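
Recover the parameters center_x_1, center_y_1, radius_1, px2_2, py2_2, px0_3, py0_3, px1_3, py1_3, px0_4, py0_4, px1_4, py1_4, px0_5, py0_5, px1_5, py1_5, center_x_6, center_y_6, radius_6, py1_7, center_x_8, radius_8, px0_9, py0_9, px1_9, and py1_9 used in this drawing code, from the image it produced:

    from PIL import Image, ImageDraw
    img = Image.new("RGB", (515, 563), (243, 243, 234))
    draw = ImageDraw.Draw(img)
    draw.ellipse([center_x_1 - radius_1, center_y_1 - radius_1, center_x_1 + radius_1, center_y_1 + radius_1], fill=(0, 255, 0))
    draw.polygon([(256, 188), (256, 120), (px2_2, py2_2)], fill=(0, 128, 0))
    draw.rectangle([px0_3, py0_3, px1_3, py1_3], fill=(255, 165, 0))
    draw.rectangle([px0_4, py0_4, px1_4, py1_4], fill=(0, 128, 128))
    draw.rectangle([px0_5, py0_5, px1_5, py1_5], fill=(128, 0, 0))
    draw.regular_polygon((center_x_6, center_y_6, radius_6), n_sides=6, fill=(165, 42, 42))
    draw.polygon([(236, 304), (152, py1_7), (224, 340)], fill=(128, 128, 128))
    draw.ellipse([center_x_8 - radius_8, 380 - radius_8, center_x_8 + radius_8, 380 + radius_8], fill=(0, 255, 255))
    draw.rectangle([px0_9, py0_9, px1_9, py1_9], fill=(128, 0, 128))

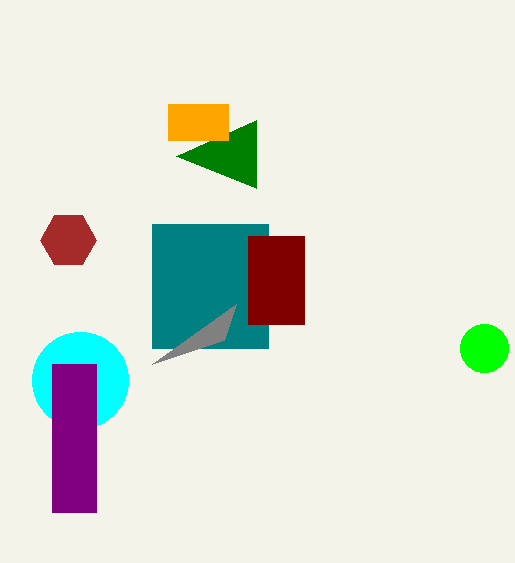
center_x_1 = 484
center_y_1 = 348
radius_1 = 24
px2_2 = 176
py2_2 = 156
px0_3 = 168
py0_3 = 104
px1_3 = 228
py1_3 = 140
px0_4 = 152
py0_4 = 224
px1_4 = 268
py1_4 = 348
px0_5 = 248
py0_5 = 236
px1_5 = 304
py1_5 = 324
center_x_6 = 68
center_y_6 = 240
radius_6 = 28
py1_7 = 364
center_x_8 = 80
radius_8 = 48
px0_9 = 52
py0_9 = 364
px1_9 = 96
py1_9 = 512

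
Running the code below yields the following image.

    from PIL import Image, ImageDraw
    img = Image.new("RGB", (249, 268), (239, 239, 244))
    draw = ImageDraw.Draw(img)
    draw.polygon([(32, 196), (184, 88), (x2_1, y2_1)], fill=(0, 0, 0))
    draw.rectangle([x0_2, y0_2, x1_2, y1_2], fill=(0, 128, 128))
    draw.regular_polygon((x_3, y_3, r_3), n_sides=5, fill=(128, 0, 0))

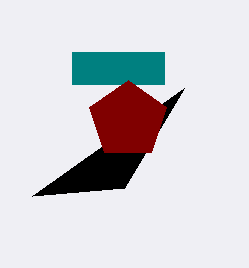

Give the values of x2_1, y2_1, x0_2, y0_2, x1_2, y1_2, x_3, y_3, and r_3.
x2_1 = 124, y2_1 = 188, x0_2 = 72, y0_2 = 52, x1_2 = 164, y1_2 = 84, x_3 = 128, y_3 = 120, r_3 = 40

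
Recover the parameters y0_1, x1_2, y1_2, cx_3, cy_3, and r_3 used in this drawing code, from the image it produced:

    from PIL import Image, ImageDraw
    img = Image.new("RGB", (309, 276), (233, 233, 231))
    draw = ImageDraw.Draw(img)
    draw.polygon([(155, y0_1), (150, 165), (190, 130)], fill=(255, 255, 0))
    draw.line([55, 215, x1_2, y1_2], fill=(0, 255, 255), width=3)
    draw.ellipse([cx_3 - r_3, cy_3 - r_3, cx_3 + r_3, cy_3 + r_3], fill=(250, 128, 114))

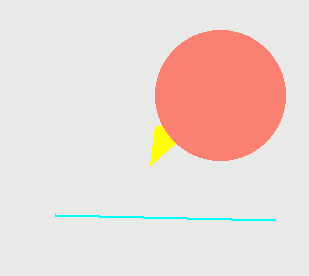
y0_1 = 125
x1_2 = 275
y1_2 = 220
cx_3 = 220
cy_3 = 95
r_3 = 65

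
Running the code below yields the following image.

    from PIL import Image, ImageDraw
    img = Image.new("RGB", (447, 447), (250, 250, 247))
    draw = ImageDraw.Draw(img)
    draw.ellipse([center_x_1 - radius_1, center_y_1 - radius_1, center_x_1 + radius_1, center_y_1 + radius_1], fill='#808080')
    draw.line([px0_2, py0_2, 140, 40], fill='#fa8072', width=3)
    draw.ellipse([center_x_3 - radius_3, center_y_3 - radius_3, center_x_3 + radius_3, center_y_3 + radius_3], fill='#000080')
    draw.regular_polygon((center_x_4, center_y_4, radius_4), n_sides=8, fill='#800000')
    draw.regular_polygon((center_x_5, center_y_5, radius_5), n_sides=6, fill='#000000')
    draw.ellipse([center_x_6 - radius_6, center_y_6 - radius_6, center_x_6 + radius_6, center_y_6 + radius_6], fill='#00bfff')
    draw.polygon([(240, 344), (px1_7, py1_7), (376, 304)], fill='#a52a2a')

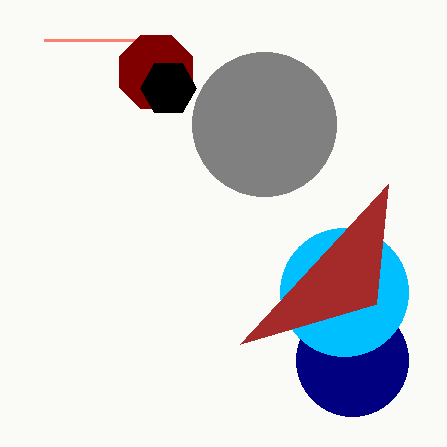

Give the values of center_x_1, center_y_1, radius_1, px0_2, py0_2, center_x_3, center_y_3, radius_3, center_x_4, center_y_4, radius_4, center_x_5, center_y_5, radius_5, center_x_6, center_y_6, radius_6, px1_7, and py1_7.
center_x_1 = 264; center_y_1 = 124; radius_1 = 72; px0_2 = 44; py0_2 = 40; center_x_3 = 352; center_y_3 = 360; radius_3 = 56; center_x_4 = 156; center_y_4 = 72; radius_4 = 40; center_x_5 = 168; center_y_5 = 88; radius_5 = 28; center_x_6 = 344; center_y_6 = 292; radius_6 = 64; px1_7 = 388; py1_7 = 184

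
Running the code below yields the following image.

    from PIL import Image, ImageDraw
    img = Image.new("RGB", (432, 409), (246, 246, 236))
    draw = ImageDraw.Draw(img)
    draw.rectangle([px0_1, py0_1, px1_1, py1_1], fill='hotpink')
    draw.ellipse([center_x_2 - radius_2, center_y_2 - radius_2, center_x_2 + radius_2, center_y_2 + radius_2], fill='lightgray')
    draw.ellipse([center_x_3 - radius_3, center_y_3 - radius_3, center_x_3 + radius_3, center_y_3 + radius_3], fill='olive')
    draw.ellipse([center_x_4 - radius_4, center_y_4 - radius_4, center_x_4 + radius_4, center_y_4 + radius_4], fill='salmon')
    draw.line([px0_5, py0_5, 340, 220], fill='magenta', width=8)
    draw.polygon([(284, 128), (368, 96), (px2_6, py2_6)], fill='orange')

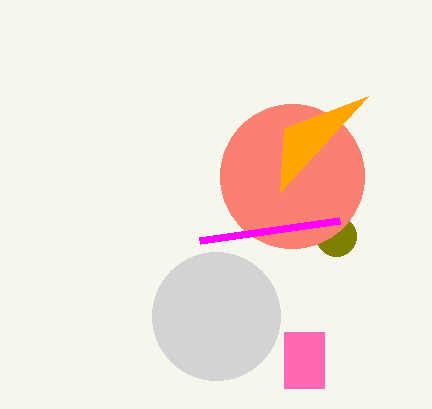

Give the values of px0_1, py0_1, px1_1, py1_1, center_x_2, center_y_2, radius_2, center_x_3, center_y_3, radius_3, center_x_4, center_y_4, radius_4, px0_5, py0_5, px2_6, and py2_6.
px0_1 = 284; py0_1 = 332; px1_1 = 324; py1_1 = 388; center_x_2 = 216; center_y_2 = 316; radius_2 = 64; center_x_3 = 336; center_y_3 = 236; radius_3 = 20; center_x_4 = 292; center_y_4 = 176; radius_4 = 72; px0_5 = 200; py0_5 = 240; px2_6 = 280; py2_6 = 192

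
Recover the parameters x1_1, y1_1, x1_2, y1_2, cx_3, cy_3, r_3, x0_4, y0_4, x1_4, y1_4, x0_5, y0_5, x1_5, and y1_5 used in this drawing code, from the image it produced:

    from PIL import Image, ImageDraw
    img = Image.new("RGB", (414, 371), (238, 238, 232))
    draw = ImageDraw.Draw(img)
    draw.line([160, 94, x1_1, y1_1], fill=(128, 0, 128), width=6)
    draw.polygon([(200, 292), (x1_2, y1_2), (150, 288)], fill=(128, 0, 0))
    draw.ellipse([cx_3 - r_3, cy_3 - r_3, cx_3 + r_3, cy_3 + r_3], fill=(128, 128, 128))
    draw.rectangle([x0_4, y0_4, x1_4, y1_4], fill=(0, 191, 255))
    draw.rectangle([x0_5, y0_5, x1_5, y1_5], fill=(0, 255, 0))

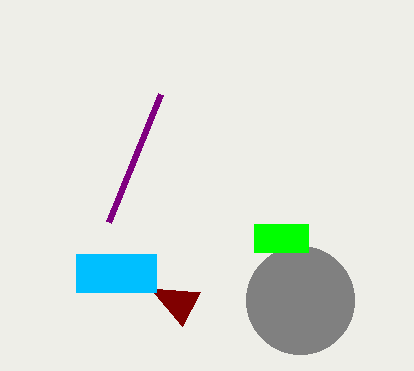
x1_1 = 108
y1_1 = 222
x1_2 = 182
y1_2 = 326
cx_3 = 300
cy_3 = 300
r_3 = 54
x0_4 = 76
y0_4 = 254
x1_4 = 156
y1_4 = 292
x0_5 = 254
y0_5 = 224
x1_5 = 308
y1_5 = 252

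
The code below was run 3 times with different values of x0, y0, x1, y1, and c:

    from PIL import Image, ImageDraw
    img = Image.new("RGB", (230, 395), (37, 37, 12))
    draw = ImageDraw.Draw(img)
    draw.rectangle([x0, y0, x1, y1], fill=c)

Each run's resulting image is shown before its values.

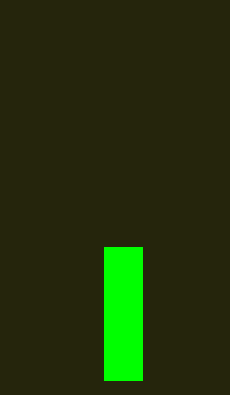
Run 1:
x0 = 104, y0 = 247, x1 = 142, y1 = 380, c = 'lime'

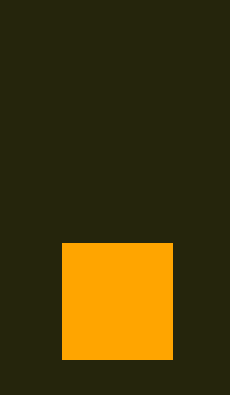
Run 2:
x0 = 62, y0 = 243, x1 = 172, y1 = 359, c = 'orange'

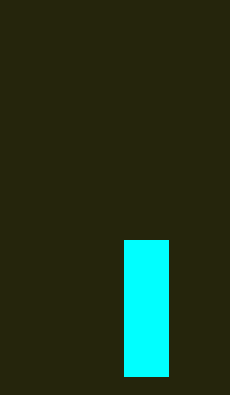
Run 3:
x0 = 124
y0 = 240
x1 = 168
y1 = 376
c = 'cyan'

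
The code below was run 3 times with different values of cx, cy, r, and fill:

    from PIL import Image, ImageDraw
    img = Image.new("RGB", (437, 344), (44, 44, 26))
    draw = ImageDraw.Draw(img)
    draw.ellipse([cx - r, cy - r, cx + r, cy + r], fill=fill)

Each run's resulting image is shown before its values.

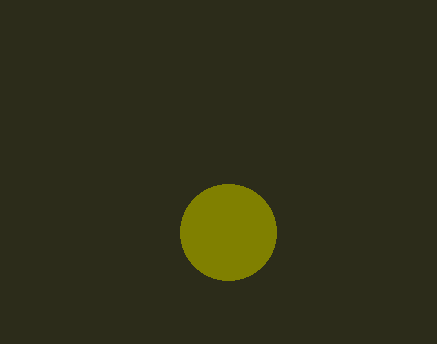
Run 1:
cx = 228; cy = 232; r = 48; fill = 'olive'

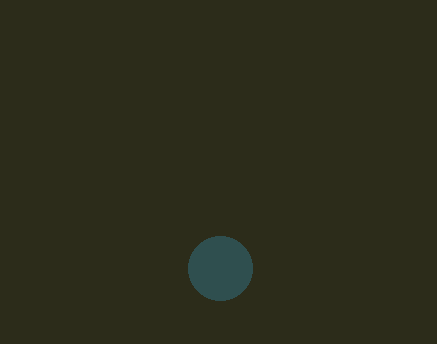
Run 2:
cx = 220, cy = 268, r = 32, fill = 'darkslategray'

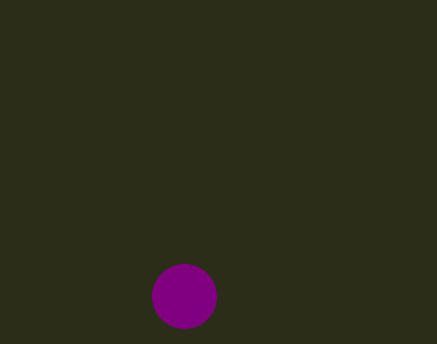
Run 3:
cx = 184; cy = 296; r = 32; fill = 'purple'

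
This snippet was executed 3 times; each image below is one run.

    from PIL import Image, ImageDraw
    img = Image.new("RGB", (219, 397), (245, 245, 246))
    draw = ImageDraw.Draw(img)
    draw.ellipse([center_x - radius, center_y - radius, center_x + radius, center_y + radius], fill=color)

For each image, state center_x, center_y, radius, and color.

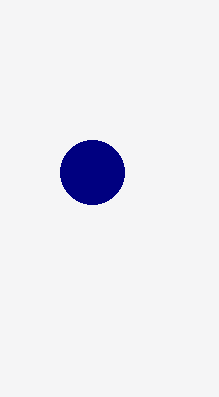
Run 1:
center_x = 92
center_y = 172
radius = 32
color = 'navy'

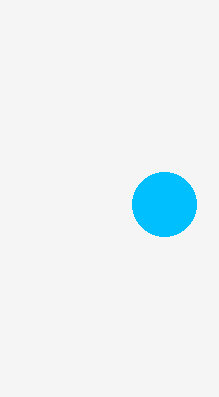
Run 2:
center_x = 164; center_y = 204; radius = 32; color = 'deepskyblue'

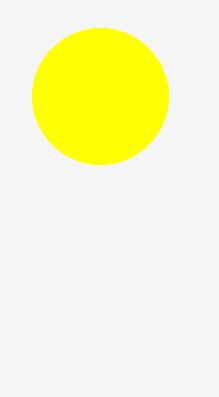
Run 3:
center_x = 100
center_y = 96
radius = 68
color = 'yellow'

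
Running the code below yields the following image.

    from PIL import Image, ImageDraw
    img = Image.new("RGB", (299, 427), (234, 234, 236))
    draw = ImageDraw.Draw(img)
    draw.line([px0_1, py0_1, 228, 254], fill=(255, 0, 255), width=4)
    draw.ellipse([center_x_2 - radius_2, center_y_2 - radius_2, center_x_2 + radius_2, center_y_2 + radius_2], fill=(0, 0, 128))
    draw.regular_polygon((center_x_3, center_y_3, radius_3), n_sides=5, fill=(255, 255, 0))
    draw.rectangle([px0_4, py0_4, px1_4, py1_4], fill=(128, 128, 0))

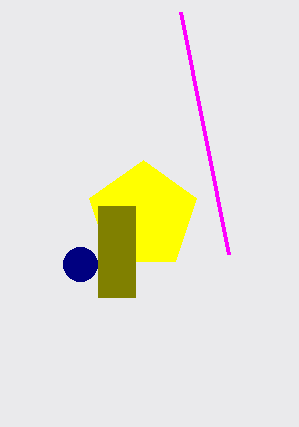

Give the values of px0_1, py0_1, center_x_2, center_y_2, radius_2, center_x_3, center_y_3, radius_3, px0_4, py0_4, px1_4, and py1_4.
px0_1 = 180; py0_1 = 12; center_x_2 = 80; center_y_2 = 264; radius_2 = 17; center_x_3 = 143; center_y_3 = 216; radius_3 = 56; px0_4 = 98; py0_4 = 206; px1_4 = 135; py1_4 = 297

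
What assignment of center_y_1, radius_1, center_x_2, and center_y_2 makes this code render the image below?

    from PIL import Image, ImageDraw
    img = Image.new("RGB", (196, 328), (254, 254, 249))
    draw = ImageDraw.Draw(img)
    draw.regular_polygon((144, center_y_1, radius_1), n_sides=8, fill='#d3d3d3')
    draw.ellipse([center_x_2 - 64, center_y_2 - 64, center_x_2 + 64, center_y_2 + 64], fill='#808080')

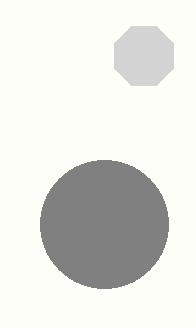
center_y_1 = 56
radius_1 = 32
center_x_2 = 104
center_y_2 = 224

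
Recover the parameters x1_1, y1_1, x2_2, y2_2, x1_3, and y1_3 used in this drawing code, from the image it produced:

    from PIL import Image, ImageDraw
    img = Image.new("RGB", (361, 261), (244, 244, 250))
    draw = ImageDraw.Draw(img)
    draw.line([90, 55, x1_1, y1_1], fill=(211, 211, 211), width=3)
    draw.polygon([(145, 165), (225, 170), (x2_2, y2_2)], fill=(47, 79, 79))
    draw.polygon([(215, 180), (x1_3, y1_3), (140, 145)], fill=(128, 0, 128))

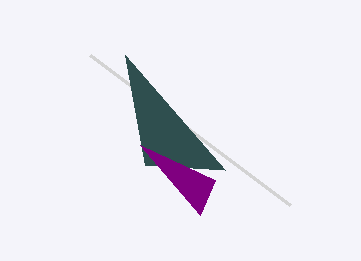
x1_1 = 290
y1_1 = 205
x2_2 = 125
y2_2 = 55
x1_3 = 200
y1_3 = 215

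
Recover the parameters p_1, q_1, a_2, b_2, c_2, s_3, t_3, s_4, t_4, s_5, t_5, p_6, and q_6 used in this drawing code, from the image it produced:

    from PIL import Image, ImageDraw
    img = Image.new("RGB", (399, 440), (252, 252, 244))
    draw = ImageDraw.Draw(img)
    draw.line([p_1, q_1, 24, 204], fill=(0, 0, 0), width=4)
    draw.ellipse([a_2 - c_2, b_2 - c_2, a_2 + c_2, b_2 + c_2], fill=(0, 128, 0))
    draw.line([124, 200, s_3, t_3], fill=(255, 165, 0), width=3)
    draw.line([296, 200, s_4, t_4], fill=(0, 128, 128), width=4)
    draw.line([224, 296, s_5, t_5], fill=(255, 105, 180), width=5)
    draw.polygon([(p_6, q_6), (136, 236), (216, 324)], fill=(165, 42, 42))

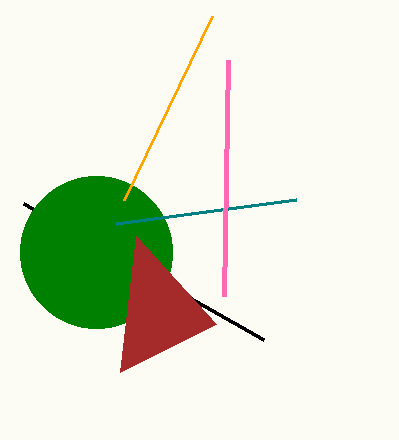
p_1 = 264
q_1 = 340
a_2 = 96
b_2 = 252
c_2 = 76
s_3 = 212
t_3 = 16
s_4 = 116
t_4 = 224
s_5 = 228
t_5 = 60
p_6 = 120
q_6 = 372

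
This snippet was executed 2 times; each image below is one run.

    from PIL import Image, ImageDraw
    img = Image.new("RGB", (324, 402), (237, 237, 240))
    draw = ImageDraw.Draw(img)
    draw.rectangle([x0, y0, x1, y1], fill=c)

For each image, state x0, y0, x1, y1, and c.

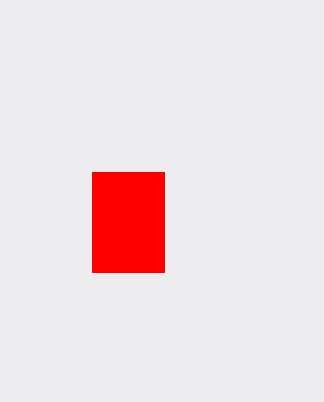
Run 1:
x0 = 92; y0 = 172; x1 = 164; y1 = 272; c = 'red'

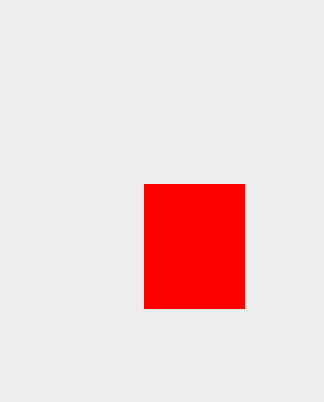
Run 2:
x0 = 144, y0 = 184, x1 = 244, y1 = 308, c = 'red'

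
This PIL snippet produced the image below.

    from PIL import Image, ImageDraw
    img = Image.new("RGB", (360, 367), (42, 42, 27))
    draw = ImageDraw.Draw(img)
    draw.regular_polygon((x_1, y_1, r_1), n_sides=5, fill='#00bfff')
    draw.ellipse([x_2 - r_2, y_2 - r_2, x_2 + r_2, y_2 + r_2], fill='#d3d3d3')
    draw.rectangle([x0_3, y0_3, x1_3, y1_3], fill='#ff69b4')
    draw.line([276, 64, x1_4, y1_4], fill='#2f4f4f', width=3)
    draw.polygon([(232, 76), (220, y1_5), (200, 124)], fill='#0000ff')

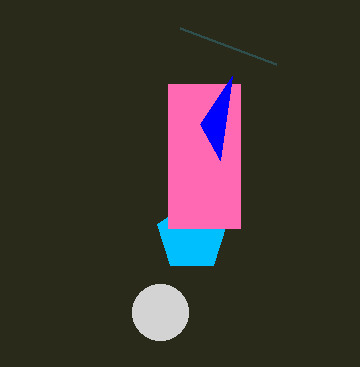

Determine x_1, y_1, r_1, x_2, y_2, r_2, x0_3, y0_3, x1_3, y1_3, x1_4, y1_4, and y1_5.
x_1 = 192; y_1 = 236; r_1 = 36; x_2 = 160; y_2 = 312; r_2 = 28; x0_3 = 168; y0_3 = 84; x1_3 = 240; y1_3 = 228; x1_4 = 180; y1_4 = 28; y1_5 = 160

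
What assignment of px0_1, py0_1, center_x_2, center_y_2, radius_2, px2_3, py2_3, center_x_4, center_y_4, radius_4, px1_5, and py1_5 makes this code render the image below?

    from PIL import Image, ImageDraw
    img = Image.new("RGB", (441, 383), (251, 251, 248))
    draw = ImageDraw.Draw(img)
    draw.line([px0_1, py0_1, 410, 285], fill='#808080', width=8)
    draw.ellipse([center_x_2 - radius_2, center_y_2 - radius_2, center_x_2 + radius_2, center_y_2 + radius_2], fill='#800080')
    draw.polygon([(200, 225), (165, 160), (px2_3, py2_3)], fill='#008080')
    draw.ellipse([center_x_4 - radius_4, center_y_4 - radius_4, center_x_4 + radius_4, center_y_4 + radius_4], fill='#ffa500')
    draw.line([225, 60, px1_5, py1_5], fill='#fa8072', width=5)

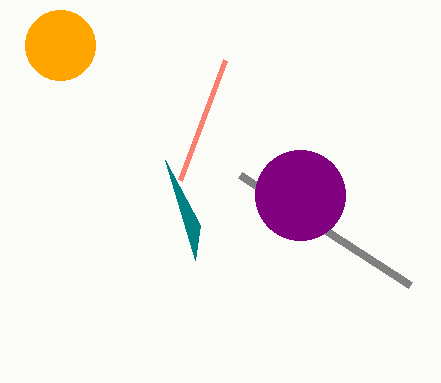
px0_1 = 240
py0_1 = 175
center_x_2 = 300
center_y_2 = 195
radius_2 = 45
px2_3 = 195
py2_3 = 260
center_x_4 = 60
center_y_4 = 45
radius_4 = 35
px1_5 = 180
py1_5 = 180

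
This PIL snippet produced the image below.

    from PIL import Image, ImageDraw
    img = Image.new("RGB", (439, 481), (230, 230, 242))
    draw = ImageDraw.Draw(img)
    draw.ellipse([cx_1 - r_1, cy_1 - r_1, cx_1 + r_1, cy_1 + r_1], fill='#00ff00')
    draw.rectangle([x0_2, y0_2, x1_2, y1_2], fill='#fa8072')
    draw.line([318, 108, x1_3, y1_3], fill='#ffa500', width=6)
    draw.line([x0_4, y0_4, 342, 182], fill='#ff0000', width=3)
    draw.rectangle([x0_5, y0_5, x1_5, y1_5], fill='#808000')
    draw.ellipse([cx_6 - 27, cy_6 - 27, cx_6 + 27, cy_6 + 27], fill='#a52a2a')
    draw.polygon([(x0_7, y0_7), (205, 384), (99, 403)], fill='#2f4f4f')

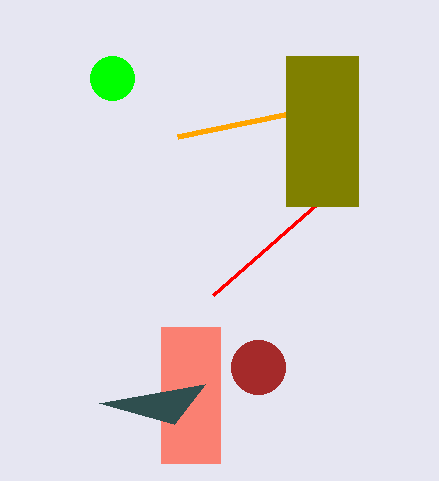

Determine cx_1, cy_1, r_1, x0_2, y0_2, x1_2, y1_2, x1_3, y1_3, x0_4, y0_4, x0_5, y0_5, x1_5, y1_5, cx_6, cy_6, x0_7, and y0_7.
cx_1 = 112
cy_1 = 78
r_1 = 22
x0_2 = 161
y0_2 = 327
x1_2 = 220
y1_2 = 463
x1_3 = 177
y1_3 = 137
x0_4 = 213
y0_4 = 295
x0_5 = 286
y0_5 = 56
x1_5 = 358
y1_5 = 206
cx_6 = 258
cy_6 = 367
x0_7 = 174
y0_7 = 424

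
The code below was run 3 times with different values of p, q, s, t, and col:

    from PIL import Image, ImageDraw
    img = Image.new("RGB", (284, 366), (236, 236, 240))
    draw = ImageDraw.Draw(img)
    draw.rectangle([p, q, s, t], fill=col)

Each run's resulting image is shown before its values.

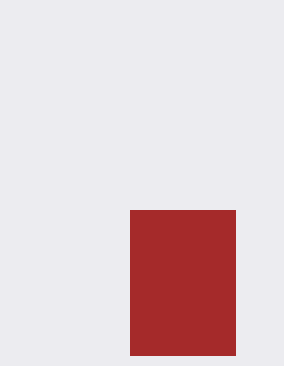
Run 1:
p = 130, q = 210, s = 235, t = 355, col = 'brown'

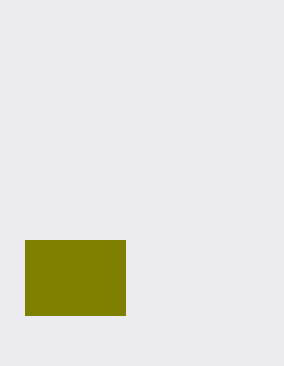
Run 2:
p = 25; q = 240; s = 125; t = 315; col = 'olive'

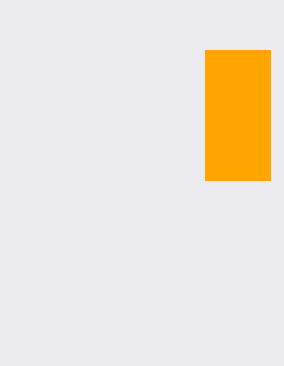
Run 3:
p = 205; q = 50; s = 270; t = 180; col = 'orange'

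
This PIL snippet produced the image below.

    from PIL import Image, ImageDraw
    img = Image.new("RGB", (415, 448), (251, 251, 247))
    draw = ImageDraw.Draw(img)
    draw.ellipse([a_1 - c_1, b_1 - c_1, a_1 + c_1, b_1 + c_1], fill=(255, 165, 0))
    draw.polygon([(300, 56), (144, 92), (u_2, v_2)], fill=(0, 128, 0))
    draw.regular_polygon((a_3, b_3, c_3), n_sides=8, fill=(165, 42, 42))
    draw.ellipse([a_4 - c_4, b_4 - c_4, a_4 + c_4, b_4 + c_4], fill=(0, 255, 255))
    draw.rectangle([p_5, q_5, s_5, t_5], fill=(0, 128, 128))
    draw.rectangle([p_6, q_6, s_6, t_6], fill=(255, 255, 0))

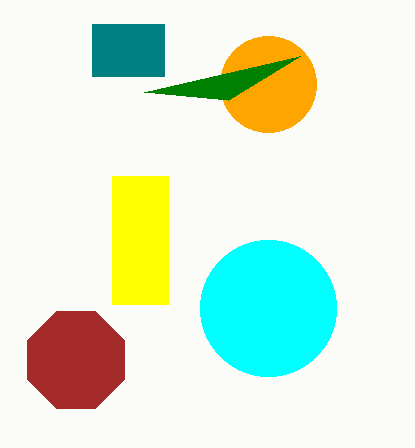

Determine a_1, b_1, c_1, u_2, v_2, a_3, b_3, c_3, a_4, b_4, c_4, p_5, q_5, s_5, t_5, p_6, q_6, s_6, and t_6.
a_1 = 268, b_1 = 84, c_1 = 48, u_2 = 228, v_2 = 100, a_3 = 76, b_3 = 360, c_3 = 52, a_4 = 268, b_4 = 308, c_4 = 68, p_5 = 92, q_5 = 24, s_5 = 164, t_5 = 76, p_6 = 112, q_6 = 176, s_6 = 168, t_6 = 304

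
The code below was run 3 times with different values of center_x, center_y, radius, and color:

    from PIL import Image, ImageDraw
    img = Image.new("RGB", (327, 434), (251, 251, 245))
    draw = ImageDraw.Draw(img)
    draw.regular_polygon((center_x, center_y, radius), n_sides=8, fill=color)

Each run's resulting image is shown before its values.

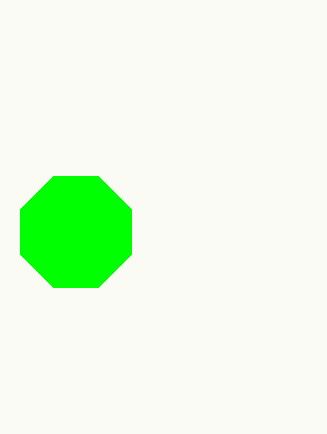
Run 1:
center_x = 76, center_y = 232, radius = 60, color = 'lime'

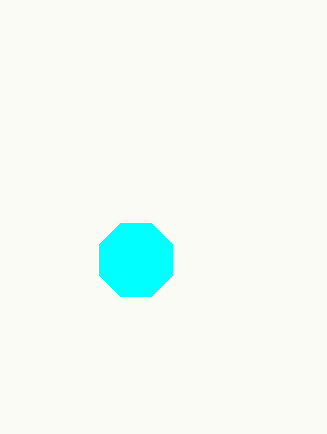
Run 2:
center_x = 136
center_y = 260
radius = 40
color = 'cyan'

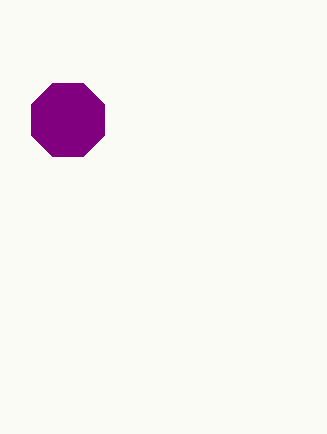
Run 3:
center_x = 68; center_y = 120; radius = 40; color = 'purple'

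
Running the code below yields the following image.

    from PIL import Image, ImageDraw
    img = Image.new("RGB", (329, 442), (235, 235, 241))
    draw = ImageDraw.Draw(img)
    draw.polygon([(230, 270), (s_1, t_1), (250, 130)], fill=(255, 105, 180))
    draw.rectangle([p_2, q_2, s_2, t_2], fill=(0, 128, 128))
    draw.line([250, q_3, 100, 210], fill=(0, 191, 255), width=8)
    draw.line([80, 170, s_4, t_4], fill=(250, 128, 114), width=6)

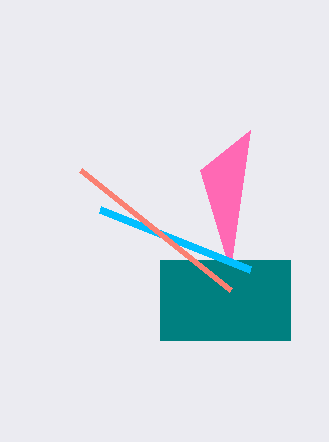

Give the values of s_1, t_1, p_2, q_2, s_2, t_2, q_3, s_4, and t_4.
s_1 = 200, t_1 = 170, p_2 = 160, q_2 = 260, s_2 = 290, t_2 = 340, q_3 = 270, s_4 = 230, t_4 = 290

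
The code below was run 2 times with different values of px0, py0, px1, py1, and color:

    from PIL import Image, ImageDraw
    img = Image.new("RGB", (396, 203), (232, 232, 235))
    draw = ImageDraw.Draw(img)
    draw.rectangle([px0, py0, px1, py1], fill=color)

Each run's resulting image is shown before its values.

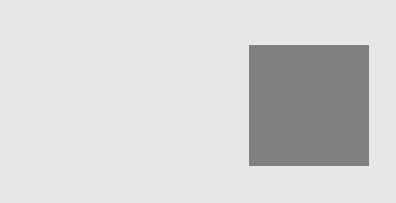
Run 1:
px0 = 249; py0 = 45; px1 = 368; py1 = 165; color = 'gray'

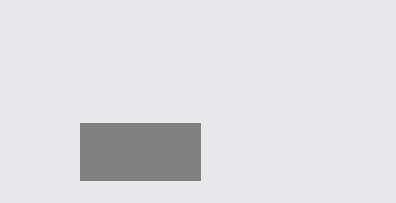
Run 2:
px0 = 80, py0 = 123, px1 = 200, py1 = 180, color = 'gray'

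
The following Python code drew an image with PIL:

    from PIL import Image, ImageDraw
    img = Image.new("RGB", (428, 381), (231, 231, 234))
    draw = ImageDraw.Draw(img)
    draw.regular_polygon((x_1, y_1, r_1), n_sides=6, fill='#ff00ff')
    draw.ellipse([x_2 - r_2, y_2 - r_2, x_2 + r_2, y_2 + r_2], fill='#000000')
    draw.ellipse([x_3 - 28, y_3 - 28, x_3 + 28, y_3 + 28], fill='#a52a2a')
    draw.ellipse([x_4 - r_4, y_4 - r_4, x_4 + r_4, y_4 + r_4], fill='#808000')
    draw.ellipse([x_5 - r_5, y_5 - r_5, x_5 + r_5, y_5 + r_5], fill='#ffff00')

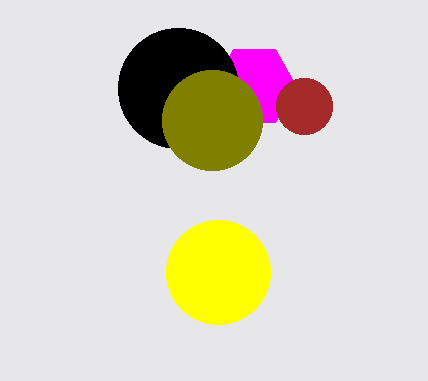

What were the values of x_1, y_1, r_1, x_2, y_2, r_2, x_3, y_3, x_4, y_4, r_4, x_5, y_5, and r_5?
x_1 = 254
y_1 = 86
r_1 = 42
x_2 = 178
y_2 = 88
r_2 = 60
x_3 = 304
y_3 = 106
x_4 = 212
y_4 = 120
r_4 = 50
x_5 = 218
y_5 = 272
r_5 = 52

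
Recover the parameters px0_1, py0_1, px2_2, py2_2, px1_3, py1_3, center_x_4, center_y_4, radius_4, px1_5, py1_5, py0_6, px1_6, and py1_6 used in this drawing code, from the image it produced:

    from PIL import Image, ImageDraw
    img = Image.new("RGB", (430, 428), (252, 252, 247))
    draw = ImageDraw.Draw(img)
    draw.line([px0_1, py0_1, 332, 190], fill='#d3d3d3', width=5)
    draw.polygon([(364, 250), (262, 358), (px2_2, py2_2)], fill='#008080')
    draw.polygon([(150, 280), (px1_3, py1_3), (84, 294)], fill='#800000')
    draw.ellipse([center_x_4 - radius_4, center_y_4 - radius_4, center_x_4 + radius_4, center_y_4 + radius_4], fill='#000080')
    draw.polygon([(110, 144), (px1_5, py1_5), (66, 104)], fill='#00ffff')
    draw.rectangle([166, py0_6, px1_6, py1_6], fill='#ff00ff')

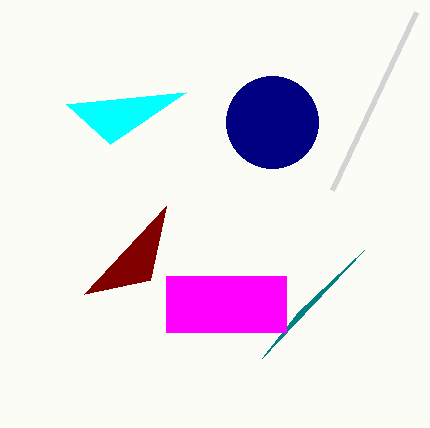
px0_1 = 416
py0_1 = 12
px2_2 = 298
py2_2 = 312
px1_3 = 166
py1_3 = 206
center_x_4 = 272
center_y_4 = 122
radius_4 = 46
px1_5 = 186
py1_5 = 92
py0_6 = 276
px1_6 = 286
py1_6 = 332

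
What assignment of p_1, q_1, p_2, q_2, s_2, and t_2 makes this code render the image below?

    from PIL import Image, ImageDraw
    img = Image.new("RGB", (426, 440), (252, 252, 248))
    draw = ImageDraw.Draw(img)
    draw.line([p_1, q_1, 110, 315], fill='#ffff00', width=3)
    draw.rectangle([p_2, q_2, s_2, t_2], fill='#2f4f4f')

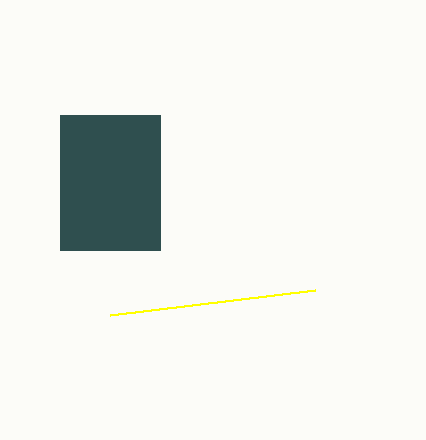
p_1 = 315, q_1 = 290, p_2 = 60, q_2 = 115, s_2 = 160, t_2 = 250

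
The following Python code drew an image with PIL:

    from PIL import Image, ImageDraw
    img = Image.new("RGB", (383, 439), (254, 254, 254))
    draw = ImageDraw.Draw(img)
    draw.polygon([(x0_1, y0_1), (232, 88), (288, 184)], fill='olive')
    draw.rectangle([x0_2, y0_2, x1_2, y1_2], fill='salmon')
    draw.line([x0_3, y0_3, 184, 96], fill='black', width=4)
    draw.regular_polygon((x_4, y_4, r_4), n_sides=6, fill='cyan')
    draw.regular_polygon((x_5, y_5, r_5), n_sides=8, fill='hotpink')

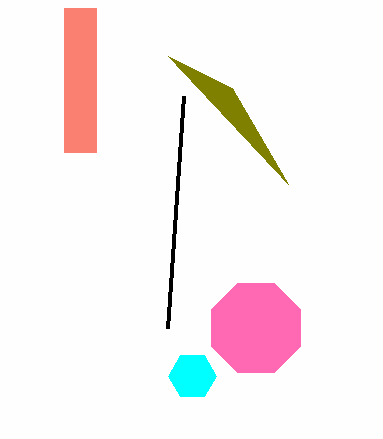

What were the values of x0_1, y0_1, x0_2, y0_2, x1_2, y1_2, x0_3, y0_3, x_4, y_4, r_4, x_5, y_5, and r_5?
x0_1 = 168, y0_1 = 56, x0_2 = 64, y0_2 = 8, x1_2 = 96, y1_2 = 152, x0_3 = 168, y0_3 = 328, x_4 = 192, y_4 = 376, r_4 = 24, x_5 = 256, y_5 = 328, r_5 = 48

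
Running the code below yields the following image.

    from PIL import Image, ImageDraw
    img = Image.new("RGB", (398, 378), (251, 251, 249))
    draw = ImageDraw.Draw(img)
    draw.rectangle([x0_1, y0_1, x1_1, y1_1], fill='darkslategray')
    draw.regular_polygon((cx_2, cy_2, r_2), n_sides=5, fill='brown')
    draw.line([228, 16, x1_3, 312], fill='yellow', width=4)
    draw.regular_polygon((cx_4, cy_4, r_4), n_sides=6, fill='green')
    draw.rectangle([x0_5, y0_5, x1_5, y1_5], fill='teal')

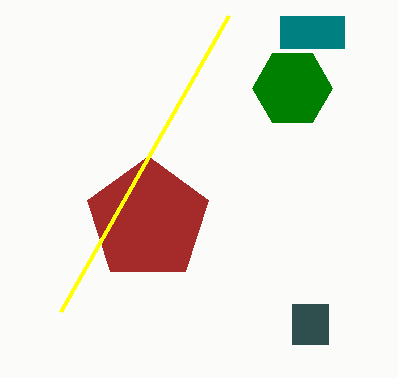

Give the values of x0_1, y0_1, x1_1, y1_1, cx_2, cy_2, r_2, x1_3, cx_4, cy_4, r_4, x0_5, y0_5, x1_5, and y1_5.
x0_1 = 292, y0_1 = 304, x1_1 = 328, y1_1 = 344, cx_2 = 148, cy_2 = 220, r_2 = 64, x1_3 = 60, cx_4 = 292, cy_4 = 88, r_4 = 40, x0_5 = 280, y0_5 = 16, x1_5 = 344, y1_5 = 48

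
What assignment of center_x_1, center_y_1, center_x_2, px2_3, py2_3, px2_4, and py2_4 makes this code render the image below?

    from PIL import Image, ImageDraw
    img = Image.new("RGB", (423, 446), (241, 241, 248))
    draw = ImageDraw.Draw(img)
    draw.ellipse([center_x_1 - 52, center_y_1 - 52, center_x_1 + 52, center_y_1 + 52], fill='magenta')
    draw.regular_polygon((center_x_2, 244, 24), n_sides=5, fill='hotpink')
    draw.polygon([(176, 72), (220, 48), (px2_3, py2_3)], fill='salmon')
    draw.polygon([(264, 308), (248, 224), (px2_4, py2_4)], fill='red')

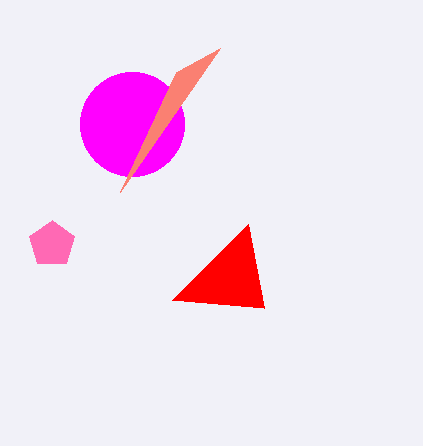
center_x_1 = 132, center_y_1 = 124, center_x_2 = 52, px2_3 = 120, py2_3 = 192, px2_4 = 172, py2_4 = 300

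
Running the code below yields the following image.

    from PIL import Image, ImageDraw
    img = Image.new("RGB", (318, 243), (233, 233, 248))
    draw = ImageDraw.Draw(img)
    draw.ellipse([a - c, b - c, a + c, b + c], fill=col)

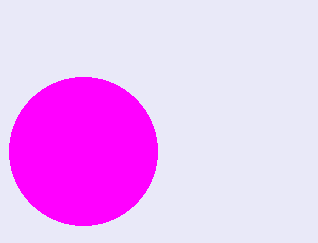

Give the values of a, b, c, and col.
a = 83; b = 151; c = 74; col = 'magenta'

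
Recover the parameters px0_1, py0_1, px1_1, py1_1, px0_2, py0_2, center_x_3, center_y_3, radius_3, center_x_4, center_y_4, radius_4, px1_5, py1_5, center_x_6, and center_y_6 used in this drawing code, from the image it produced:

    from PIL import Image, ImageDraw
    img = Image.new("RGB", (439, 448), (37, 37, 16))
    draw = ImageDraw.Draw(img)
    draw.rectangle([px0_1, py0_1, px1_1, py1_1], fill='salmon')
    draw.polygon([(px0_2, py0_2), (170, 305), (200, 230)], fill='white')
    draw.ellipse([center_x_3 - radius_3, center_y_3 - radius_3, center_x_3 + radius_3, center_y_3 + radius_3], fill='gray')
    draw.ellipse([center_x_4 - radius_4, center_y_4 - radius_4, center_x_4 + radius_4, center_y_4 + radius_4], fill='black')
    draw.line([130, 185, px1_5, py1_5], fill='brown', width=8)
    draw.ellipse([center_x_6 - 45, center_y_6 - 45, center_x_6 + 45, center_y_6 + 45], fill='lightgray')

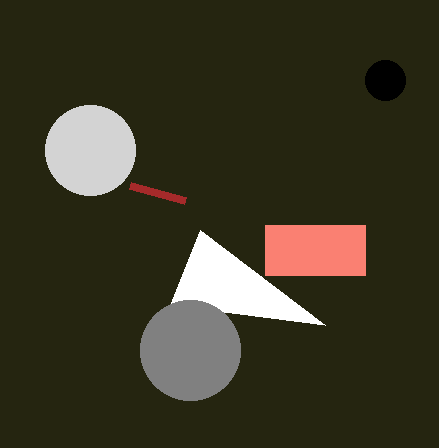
px0_1 = 265, py0_1 = 225, px1_1 = 365, py1_1 = 275, px0_2 = 325, py0_2 = 325, center_x_3 = 190, center_y_3 = 350, radius_3 = 50, center_x_4 = 385, center_y_4 = 80, radius_4 = 20, px1_5 = 185, py1_5 = 200, center_x_6 = 90, center_y_6 = 150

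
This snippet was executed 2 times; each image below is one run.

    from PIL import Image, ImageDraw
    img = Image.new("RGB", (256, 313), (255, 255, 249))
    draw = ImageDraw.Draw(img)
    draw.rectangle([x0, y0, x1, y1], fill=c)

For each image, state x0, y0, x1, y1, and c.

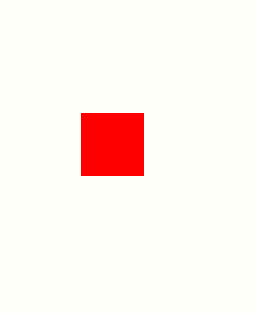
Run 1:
x0 = 81; y0 = 113; x1 = 143; y1 = 175; c = 'red'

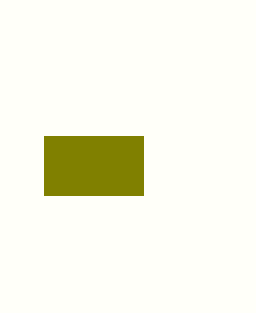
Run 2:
x0 = 44
y0 = 136
x1 = 143
y1 = 195
c = 'olive'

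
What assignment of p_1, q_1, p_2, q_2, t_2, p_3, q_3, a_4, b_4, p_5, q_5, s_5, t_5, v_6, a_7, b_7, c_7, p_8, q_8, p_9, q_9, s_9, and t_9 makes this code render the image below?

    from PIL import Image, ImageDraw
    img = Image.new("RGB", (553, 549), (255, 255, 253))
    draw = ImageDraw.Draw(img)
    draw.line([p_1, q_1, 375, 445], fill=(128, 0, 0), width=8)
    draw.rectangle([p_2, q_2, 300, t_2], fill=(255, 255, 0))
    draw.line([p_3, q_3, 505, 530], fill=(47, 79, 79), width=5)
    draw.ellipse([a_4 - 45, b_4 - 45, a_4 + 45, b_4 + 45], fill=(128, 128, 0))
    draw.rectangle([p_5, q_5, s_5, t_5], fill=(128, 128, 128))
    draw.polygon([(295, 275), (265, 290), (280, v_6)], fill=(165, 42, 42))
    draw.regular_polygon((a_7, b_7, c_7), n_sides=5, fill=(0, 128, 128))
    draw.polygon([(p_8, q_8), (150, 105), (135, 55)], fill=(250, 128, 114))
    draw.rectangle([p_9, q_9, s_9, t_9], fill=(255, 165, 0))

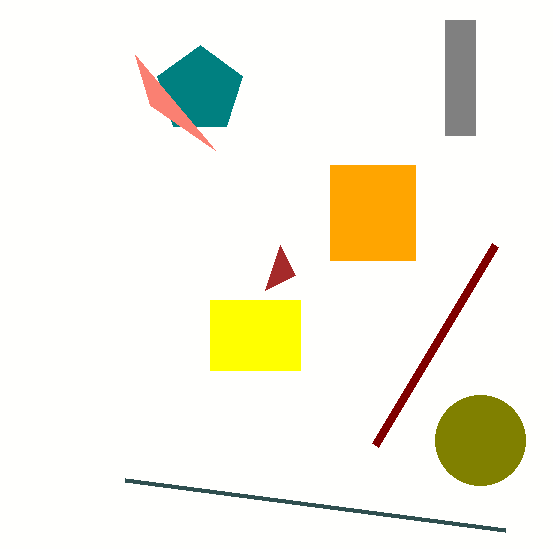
p_1 = 495; q_1 = 245; p_2 = 210; q_2 = 300; t_2 = 370; p_3 = 125; q_3 = 480; a_4 = 480; b_4 = 440; p_5 = 445; q_5 = 20; s_5 = 475; t_5 = 135; v_6 = 245; a_7 = 200; b_7 = 90; c_7 = 45; p_8 = 215; q_8 = 150; p_9 = 330; q_9 = 165; s_9 = 415; t_9 = 260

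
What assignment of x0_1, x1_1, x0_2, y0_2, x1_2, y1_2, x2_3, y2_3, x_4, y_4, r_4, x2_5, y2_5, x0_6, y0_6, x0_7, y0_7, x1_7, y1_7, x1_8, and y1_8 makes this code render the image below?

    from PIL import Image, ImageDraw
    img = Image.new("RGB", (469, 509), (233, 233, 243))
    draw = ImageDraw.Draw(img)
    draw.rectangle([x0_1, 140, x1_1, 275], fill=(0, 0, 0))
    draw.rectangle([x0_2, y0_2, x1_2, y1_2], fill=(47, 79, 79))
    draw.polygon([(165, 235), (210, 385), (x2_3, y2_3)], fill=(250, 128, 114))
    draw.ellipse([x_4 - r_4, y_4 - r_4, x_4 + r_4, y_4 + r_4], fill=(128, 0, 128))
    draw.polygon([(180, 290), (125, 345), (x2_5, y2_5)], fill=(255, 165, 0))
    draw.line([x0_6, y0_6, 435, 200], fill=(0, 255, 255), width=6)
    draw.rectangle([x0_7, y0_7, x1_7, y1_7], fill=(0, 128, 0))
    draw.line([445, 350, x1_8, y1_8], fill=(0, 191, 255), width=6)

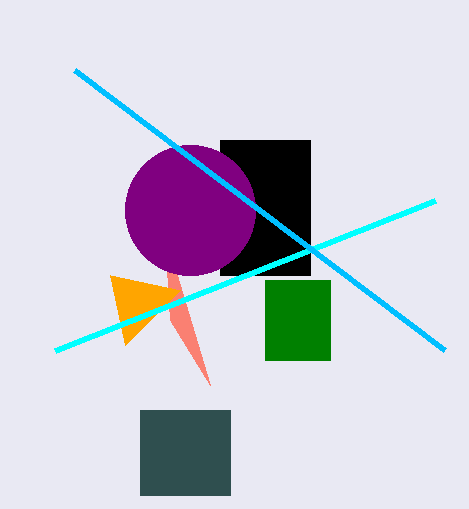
x0_1 = 220
x1_1 = 310
x0_2 = 140
y0_2 = 410
x1_2 = 230
y1_2 = 495
x2_3 = 170
y2_3 = 320
x_4 = 190
y_4 = 210
r_4 = 65
x2_5 = 110
y2_5 = 275
x0_6 = 55
y0_6 = 350
x0_7 = 265
y0_7 = 280
x1_7 = 330
y1_7 = 360
x1_8 = 75
y1_8 = 70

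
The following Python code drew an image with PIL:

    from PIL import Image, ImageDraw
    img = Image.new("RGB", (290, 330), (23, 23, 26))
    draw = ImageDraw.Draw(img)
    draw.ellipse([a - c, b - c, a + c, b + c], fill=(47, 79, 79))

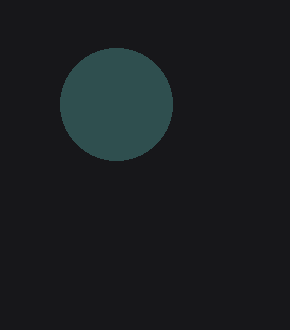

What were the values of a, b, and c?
a = 116, b = 104, c = 56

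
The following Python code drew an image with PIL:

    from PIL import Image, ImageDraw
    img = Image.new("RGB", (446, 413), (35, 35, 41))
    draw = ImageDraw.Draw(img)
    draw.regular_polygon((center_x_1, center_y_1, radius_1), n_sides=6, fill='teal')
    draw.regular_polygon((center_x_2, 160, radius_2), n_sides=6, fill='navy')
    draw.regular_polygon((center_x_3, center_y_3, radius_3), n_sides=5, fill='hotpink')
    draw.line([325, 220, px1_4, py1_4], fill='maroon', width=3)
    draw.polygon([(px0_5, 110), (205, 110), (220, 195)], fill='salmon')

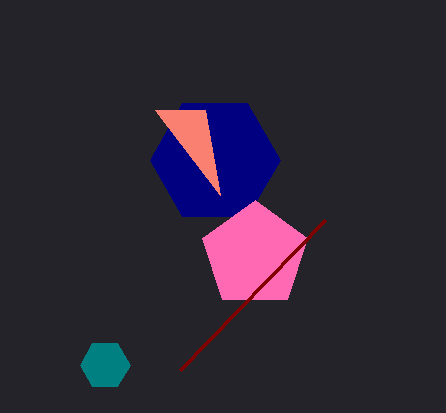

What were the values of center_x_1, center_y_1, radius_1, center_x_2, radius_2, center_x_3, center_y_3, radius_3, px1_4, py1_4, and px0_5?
center_x_1 = 105
center_y_1 = 365
radius_1 = 25
center_x_2 = 215
radius_2 = 65
center_x_3 = 255
center_y_3 = 255
radius_3 = 55
px1_4 = 180
py1_4 = 370
px0_5 = 155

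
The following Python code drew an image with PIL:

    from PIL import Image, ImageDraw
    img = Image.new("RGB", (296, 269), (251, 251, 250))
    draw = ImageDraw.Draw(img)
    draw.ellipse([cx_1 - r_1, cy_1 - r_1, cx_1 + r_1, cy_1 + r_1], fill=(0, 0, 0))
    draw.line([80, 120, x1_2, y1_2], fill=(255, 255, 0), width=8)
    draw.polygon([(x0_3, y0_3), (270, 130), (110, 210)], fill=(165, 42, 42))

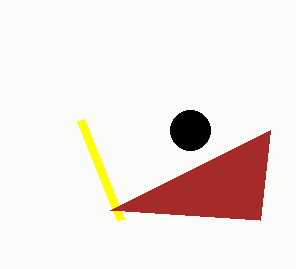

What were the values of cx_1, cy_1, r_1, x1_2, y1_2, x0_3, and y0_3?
cx_1 = 190; cy_1 = 130; r_1 = 20; x1_2 = 120; y1_2 = 220; x0_3 = 260; y0_3 = 220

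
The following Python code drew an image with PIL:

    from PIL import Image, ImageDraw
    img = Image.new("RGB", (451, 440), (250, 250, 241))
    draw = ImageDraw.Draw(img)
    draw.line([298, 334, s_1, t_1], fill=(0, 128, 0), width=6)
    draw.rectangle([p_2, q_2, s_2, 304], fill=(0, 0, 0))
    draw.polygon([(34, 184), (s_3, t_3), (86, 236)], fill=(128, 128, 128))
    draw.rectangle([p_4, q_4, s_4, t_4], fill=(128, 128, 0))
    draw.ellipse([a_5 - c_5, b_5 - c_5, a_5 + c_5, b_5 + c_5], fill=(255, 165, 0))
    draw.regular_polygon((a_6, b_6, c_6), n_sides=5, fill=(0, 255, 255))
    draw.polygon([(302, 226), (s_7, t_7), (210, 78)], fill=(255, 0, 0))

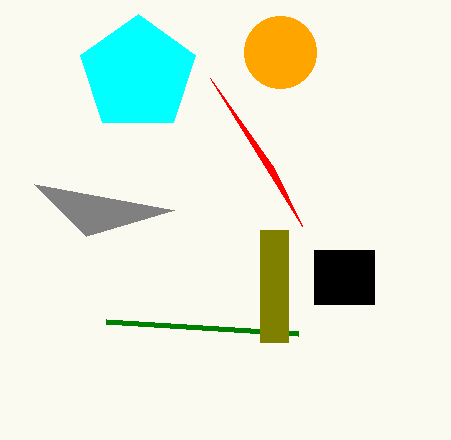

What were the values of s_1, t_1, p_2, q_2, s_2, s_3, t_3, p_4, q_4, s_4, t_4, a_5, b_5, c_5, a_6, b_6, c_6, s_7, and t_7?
s_1 = 106, t_1 = 322, p_2 = 314, q_2 = 250, s_2 = 374, s_3 = 174, t_3 = 210, p_4 = 260, q_4 = 230, s_4 = 288, t_4 = 342, a_5 = 280, b_5 = 52, c_5 = 36, a_6 = 138, b_6 = 74, c_6 = 60, s_7 = 274, t_7 = 168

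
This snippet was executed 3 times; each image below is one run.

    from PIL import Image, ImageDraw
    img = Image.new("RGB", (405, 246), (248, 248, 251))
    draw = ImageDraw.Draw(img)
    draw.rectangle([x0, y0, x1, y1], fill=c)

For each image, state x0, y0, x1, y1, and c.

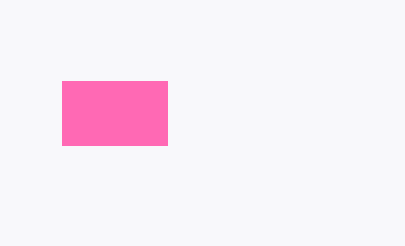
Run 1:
x0 = 62; y0 = 81; x1 = 167; y1 = 145; c = 'hotpink'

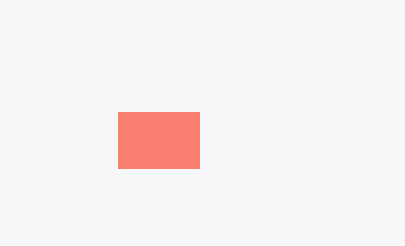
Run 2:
x0 = 118; y0 = 112; x1 = 199; y1 = 168; c = 'salmon'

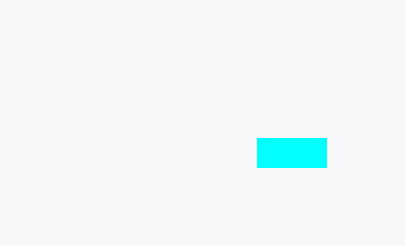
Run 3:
x0 = 257, y0 = 138, x1 = 326, y1 = 167, c = 'cyan'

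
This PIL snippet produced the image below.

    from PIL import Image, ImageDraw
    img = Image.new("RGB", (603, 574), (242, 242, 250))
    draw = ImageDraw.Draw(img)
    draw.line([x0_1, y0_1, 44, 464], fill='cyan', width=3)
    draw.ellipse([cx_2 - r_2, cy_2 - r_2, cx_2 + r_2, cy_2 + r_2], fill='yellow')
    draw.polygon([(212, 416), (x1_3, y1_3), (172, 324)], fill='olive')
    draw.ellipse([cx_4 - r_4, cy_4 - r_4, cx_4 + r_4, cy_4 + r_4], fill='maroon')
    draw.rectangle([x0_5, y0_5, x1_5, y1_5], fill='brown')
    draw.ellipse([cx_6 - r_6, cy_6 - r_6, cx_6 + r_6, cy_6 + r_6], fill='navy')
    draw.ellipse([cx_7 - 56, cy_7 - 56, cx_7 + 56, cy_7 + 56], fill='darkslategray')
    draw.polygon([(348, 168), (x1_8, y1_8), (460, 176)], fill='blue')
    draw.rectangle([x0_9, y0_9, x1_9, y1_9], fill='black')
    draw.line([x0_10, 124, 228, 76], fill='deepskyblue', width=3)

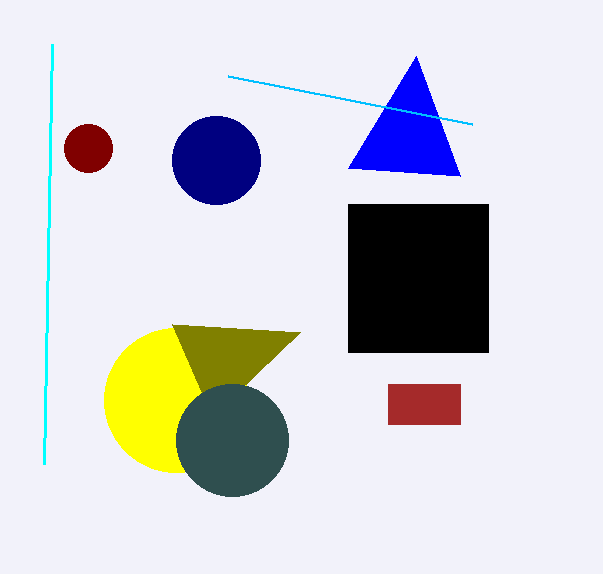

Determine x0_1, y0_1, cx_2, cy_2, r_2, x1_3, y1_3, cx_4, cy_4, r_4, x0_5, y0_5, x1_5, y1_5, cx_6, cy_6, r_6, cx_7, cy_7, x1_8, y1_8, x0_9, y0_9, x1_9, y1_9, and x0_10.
x0_1 = 52, y0_1 = 44, cx_2 = 176, cy_2 = 400, r_2 = 72, x1_3 = 300, y1_3 = 332, cx_4 = 88, cy_4 = 148, r_4 = 24, x0_5 = 388, y0_5 = 384, x1_5 = 460, y1_5 = 424, cx_6 = 216, cy_6 = 160, r_6 = 44, cx_7 = 232, cy_7 = 440, x1_8 = 416, y1_8 = 56, x0_9 = 348, y0_9 = 204, x1_9 = 488, y1_9 = 352, x0_10 = 472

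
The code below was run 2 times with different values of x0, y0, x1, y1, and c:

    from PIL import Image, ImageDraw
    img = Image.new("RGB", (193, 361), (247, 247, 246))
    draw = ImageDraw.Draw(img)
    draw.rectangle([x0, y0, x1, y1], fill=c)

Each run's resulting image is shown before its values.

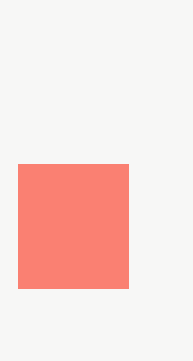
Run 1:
x0 = 18
y0 = 164
x1 = 128
y1 = 288
c = 'salmon'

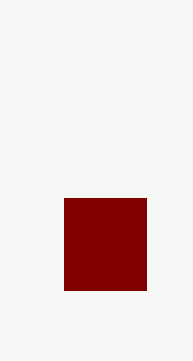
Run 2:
x0 = 64, y0 = 198, x1 = 146, y1 = 290, c = 'maroon'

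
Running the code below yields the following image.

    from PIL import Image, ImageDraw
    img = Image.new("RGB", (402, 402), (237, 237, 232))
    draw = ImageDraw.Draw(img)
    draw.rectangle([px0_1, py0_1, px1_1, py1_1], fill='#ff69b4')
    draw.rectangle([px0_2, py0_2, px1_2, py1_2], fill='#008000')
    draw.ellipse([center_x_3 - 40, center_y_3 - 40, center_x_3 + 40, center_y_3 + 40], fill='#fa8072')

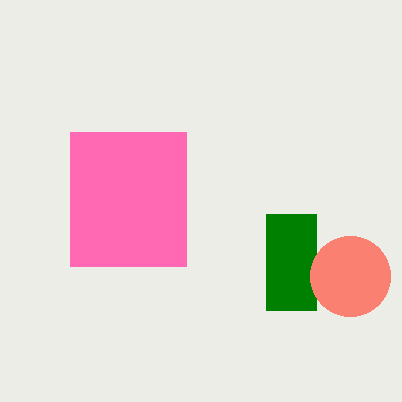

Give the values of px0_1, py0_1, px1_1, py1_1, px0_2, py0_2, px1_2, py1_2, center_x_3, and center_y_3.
px0_1 = 70; py0_1 = 132; px1_1 = 186; py1_1 = 266; px0_2 = 266; py0_2 = 214; px1_2 = 316; py1_2 = 310; center_x_3 = 350; center_y_3 = 276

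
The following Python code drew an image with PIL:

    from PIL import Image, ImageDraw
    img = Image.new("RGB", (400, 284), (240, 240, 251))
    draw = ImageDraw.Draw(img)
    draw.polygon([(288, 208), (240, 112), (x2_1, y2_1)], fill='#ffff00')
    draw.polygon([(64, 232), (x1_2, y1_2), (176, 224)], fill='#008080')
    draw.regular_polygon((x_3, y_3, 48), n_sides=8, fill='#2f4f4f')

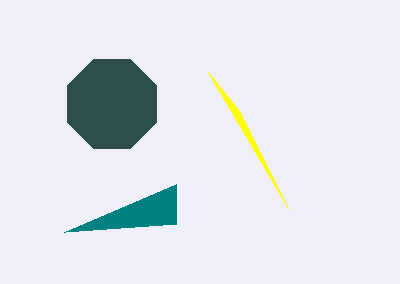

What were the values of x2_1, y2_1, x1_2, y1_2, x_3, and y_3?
x2_1 = 208
y2_1 = 72
x1_2 = 176
y1_2 = 184
x_3 = 112
y_3 = 104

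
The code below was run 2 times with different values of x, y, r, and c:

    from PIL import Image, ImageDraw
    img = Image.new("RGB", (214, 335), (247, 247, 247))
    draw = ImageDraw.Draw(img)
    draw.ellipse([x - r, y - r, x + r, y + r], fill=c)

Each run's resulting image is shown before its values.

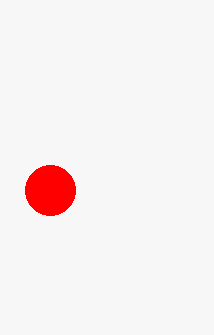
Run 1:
x = 50
y = 190
r = 25
c = 'red'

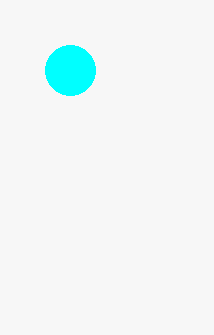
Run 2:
x = 70
y = 70
r = 25
c = 'cyan'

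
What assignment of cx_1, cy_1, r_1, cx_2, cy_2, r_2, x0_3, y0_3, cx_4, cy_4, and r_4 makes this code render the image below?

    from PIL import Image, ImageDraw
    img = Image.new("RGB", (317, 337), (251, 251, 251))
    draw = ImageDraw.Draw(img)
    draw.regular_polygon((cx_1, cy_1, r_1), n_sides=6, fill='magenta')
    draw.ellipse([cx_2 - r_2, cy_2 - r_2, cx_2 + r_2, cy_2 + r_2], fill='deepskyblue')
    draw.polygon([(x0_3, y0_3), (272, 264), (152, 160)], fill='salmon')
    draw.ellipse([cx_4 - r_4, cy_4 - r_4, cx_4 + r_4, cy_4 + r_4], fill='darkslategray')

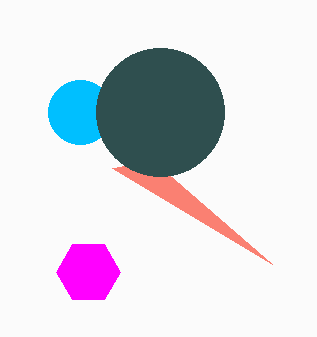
cx_1 = 88; cy_1 = 272; r_1 = 32; cx_2 = 80; cy_2 = 112; r_2 = 32; x0_3 = 112; y0_3 = 168; cx_4 = 160; cy_4 = 112; r_4 = 64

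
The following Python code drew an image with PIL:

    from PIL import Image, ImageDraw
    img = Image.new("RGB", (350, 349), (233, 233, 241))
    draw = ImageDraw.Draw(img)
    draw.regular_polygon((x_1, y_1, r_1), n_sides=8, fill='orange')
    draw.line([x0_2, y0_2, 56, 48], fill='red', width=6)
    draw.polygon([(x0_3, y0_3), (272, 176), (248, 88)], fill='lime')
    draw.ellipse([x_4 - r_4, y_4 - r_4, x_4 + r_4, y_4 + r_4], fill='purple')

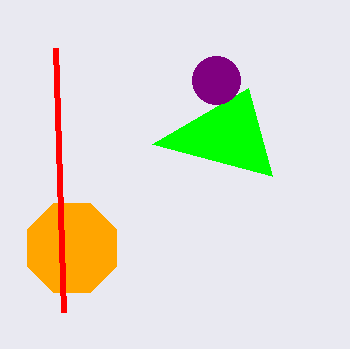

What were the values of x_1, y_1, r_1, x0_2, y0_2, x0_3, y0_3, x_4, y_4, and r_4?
x_1 = 72
y_1 = 248
r_1 = 48
x0_2 = 64
y0_2 = 312
x0_3 = 152
y0_3 = 144
x_4 = 216
y_4 = 80
r_4 = 24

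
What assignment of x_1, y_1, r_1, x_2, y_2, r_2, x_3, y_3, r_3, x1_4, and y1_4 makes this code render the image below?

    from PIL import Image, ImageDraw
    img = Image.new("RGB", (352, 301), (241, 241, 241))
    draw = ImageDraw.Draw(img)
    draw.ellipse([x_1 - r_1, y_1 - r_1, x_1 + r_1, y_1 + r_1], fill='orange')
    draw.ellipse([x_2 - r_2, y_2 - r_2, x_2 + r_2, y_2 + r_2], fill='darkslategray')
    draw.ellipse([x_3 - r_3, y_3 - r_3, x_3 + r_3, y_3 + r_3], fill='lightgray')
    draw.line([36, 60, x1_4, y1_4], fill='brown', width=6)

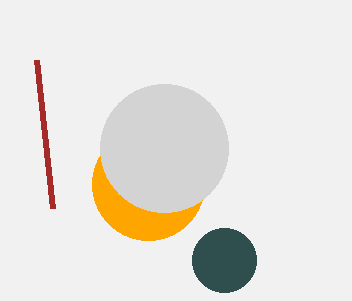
x_1 = 148, y_1 = 184, r_1 = 56, x_2 = 224, y_2 = 260, r_2 = 32, x_3 = 164, y_3 = 148, r_3 = 64, x1_4 = 52, y1_4 = 208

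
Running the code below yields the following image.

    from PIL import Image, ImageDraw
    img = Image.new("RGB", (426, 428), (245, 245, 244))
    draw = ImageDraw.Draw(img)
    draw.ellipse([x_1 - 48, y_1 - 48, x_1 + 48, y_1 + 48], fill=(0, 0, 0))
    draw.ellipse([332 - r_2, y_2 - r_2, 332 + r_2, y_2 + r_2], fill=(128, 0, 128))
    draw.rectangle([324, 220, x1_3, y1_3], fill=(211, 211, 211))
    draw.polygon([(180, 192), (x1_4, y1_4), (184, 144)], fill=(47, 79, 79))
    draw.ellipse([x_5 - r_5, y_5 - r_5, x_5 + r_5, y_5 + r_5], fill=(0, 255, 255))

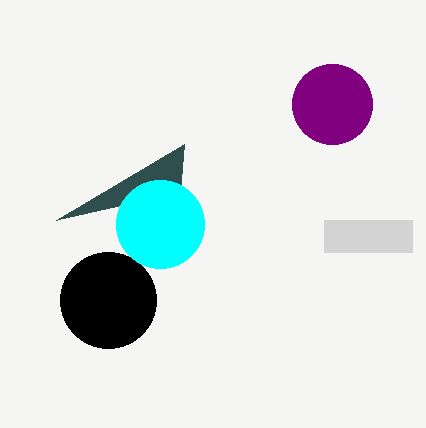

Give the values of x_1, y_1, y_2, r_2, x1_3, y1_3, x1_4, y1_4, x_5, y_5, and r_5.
x_1 = 108, y_1 = 300, y_2 = 104, r_2 = 40, x1_3 = 412, y1_3 = 252, x1_4 = 56, y1_4 = 220, x_5 = 160, y_5 = 224, r_5 = 44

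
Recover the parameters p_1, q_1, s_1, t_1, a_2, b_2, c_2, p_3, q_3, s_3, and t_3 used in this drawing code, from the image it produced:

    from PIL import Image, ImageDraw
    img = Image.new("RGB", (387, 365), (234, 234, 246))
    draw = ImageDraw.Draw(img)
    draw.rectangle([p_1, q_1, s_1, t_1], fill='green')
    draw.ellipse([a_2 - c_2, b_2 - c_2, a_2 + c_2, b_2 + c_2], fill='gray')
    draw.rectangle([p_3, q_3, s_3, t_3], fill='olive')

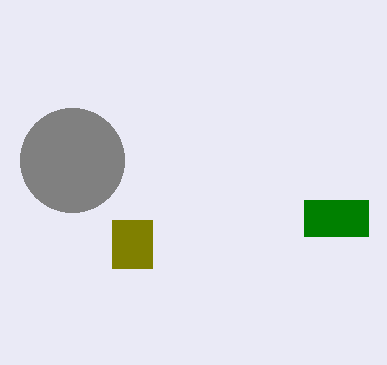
p_1 = 304; q_1 = 200; s_1 = 368; t_1 = 236; a_2 = 72; b_2 = 160; c_2 = 52; p_3 = 112; q_3 = 220; s_3 = 152; t_3 = 268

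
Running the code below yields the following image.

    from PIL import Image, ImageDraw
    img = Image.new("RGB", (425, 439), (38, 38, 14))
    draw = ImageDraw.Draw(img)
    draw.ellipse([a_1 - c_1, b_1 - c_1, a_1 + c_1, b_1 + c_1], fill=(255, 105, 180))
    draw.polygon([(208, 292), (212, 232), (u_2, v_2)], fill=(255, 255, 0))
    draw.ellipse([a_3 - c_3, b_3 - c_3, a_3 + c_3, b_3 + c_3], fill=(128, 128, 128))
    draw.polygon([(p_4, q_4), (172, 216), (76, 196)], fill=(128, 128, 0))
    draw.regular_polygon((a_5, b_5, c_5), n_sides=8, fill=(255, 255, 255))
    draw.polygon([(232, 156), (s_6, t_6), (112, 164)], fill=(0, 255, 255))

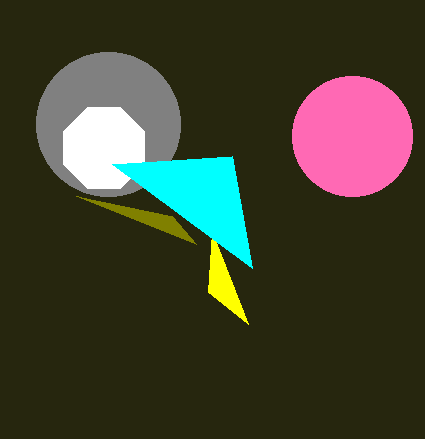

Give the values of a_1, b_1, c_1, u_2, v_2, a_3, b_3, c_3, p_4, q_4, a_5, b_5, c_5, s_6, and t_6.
a_1 = 352; b_1 = 136; c_1 = 60; u_2 = 248; v_2 = 324; a_3 = 108; b_3 = 124; c_3 = 72; p_4 = 196; q_4 = 244; a_5 = 104; b_5 = 148; c_5 = 44; s_6 = 252; t_6 = 268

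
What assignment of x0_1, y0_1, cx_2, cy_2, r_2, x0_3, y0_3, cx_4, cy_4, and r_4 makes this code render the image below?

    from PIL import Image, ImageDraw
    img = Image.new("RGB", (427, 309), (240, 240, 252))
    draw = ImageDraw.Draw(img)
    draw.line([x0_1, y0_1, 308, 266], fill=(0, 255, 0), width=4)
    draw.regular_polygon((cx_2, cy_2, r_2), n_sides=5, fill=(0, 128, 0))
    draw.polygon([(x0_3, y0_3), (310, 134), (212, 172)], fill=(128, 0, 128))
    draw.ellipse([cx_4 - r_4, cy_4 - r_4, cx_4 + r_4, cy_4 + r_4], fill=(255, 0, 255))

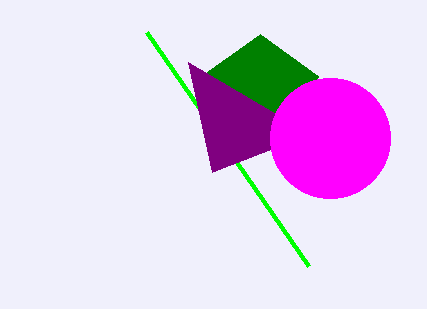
x0_1 = 146; y0_1 = 32; cx_2 = 260; cy_2 = 96; r_2 = 62; x0_3 = 188; y0_3 = 62; cx_4 = 330; cy_4 = 138; r_4 = 60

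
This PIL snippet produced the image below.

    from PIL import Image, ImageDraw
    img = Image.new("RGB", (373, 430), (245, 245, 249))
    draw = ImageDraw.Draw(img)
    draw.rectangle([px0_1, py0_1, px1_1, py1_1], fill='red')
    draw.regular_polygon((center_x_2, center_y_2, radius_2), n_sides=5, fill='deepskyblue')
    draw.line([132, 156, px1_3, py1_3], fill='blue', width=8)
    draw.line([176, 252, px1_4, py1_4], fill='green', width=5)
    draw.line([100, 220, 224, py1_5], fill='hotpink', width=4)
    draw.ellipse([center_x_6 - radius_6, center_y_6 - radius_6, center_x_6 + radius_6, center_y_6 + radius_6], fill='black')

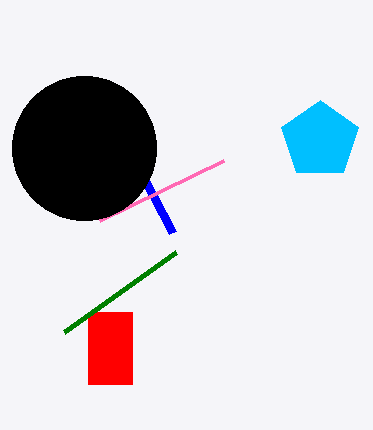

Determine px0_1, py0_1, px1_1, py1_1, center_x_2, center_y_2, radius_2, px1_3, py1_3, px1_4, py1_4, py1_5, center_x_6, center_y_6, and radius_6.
px0_1 = 88; py0_1 = 312; px1_1 = 132; py1_1 = 384; center_x_2 = 320; center_y_2 = 140; radius_2 = 40; px1_3 = 172; py1_3 = 232; px1_4 = 64; py1_4 = 332; py1_5 = 160; center_x_6 = 84; center_y_6 = 148; radius_6 = 72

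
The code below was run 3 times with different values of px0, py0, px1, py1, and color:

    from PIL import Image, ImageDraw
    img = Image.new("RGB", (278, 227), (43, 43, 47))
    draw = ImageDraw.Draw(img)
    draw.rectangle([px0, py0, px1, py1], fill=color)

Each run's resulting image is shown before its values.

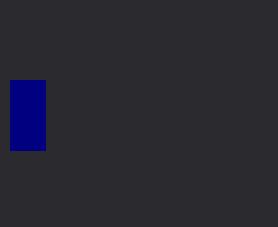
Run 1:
px0 = 10; py0 = 80; px1 = 45; py1 = 150; color = 'navy'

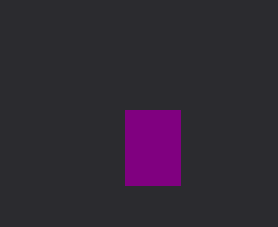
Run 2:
px0 = 125
py0 = 110
px1 = 180
py1 = 185
color = 'purple'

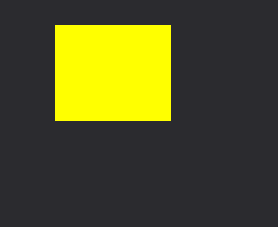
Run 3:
px0 = 55, py0 = 25, px1 = 170, py1 = 120, color = 'yellow'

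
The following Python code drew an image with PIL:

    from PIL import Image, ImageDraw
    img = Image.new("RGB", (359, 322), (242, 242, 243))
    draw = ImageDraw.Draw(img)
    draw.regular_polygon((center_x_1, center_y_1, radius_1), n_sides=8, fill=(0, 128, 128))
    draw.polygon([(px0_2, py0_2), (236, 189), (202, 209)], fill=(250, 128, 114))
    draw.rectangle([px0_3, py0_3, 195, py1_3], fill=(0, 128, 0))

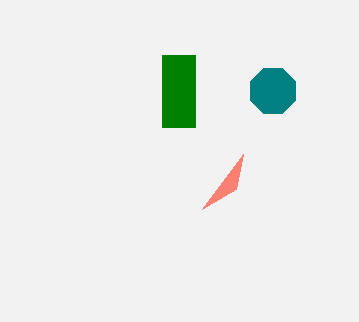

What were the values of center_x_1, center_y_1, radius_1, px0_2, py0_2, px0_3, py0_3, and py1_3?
center_x_1 = 273
center_y_1 = 91
radius_1 = 24
px0_2 = 243
py0_2 = 154
px0_3 = 162
py0_3 = 55
py1_3 = 127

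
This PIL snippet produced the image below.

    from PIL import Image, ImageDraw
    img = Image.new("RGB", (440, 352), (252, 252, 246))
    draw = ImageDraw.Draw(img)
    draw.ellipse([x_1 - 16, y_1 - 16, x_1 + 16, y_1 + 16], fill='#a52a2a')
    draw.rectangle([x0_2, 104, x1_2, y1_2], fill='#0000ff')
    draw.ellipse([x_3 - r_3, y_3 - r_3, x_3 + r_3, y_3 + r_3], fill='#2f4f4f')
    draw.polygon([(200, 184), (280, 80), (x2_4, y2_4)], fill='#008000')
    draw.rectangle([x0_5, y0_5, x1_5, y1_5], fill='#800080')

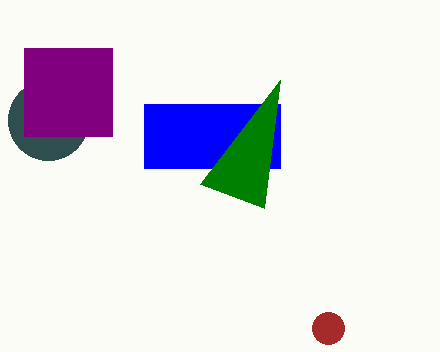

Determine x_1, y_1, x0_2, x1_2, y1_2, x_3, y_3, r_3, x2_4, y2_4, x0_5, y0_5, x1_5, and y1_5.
x_1 = 328
y_1 = 328
x0_2 = 144
x1_2 = 280
y1_2 = 168
x_3 = 48
y_3 = 120
r_3 = 40
x2_4 = 264
y2_4 = 208
x0_5 = 24
y0_5 = 48
x1_5 = 112
y1_5 = 136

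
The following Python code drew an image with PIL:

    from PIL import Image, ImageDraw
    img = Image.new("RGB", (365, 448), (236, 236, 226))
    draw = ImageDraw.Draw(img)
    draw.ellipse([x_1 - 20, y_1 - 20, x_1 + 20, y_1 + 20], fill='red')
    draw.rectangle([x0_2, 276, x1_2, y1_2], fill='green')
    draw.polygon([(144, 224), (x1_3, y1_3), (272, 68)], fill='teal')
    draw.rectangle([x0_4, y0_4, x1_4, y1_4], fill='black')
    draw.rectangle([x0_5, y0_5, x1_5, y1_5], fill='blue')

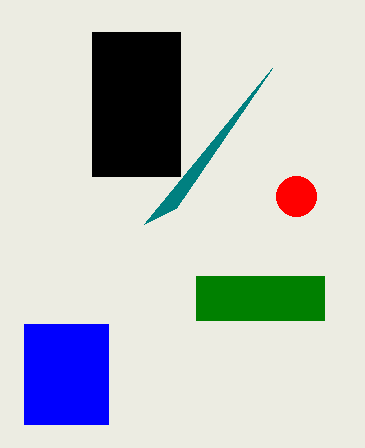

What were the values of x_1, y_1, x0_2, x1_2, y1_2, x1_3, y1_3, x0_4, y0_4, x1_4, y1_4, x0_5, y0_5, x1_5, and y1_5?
x_1 = 296
y_1 = 196
x0_2 = 196
x1_2 = 324
y1_2 = 320
x1_3 = 176
y1_3 = 208
x0_4 = 92
y0_4 = 32
x1_4 = 180
y1_4 = 176
x0_5 = 24
y0_5 = 324
x1_5 = 108
y1_5 = 424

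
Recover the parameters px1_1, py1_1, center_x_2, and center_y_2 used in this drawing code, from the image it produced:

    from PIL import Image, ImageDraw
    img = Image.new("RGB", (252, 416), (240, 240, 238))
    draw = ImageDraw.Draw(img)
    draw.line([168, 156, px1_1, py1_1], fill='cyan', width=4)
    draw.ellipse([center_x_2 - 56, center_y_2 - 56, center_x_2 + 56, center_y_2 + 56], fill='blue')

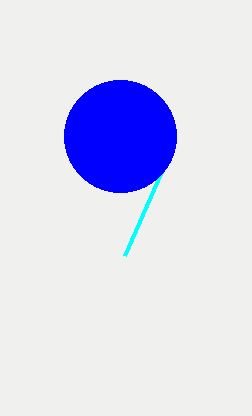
px1_1 = 124; py1_1 = 256; center_x_2 = 120; center_y_2 = 136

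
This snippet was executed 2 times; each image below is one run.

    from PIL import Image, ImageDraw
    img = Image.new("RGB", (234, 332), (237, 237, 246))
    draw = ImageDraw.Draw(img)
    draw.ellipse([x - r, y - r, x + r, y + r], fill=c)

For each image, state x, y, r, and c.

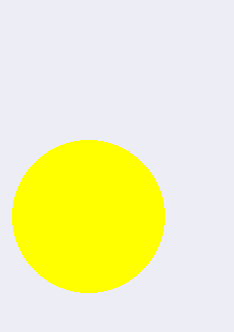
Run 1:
x = 88
y = 216
r = 76
c = 'yellow'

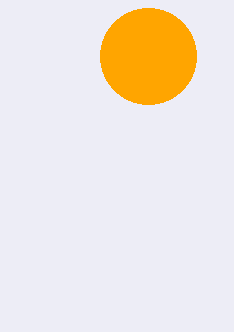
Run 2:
x = 148, y = 56, r = 48, c = 'orange'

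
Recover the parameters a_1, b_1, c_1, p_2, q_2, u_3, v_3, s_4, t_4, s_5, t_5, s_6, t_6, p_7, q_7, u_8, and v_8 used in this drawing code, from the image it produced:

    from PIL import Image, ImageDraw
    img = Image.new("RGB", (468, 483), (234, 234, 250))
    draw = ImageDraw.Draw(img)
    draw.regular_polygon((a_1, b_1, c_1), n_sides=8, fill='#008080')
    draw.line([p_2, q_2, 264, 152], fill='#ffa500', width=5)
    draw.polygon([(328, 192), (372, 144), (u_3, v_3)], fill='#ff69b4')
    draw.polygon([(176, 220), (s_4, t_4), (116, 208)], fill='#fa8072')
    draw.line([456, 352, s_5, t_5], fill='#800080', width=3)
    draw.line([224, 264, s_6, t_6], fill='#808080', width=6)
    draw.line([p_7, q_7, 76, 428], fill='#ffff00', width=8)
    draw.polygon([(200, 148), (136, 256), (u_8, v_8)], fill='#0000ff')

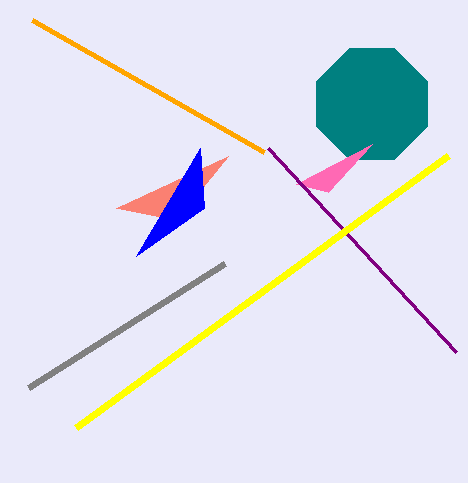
a_1 = 372
b_1 = 104
c_1 = 60
p_2 = 32
q_2 = 20
u_3 = 296
v_3 = 184
s_4 = 228
t_4 = 156
s_5 = 268
t_5 = 148
s_6 = 28
t_6 = 388
p_7 = 448
q_7 = 156
u_8 = 204
v_8 = 208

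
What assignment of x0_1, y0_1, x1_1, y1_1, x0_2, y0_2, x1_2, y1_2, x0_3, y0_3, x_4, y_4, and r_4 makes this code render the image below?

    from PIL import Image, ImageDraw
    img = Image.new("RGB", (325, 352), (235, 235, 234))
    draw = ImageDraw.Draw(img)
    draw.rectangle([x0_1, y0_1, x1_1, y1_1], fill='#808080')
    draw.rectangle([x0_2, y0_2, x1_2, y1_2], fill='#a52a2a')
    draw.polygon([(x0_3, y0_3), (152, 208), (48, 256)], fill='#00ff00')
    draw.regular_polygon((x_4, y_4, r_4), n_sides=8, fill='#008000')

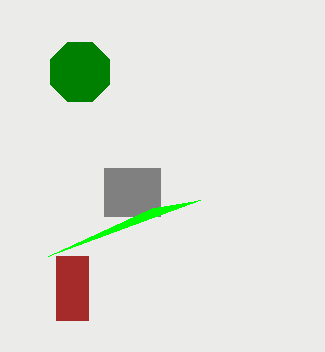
x0_1 = 104, y0_1 = 168, x1_1 = 160, y1_1 = 216, x0_2 = 56, y0_2 = 256, x1_2 = 88, y1_2 = 320, x0_3 = 200, y0_3 = 200, x_4 = 80, y_4 = 72, r_4 = 32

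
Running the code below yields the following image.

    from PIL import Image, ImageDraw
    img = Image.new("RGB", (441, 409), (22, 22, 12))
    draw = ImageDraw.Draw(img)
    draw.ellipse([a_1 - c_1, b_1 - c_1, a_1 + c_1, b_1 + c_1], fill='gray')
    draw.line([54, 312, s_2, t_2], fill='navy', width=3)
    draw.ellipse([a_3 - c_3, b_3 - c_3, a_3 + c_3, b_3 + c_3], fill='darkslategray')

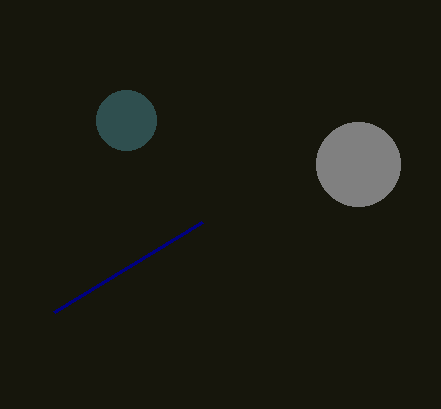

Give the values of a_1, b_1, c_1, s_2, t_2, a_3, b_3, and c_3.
a_1 = 358, b_1 = 164, c_1 = 42, s_2 = 202, t_2 = 222, a_3 = 126, b_3 = 120, c_3 = 30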